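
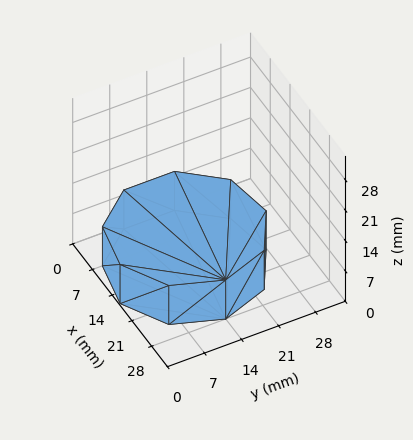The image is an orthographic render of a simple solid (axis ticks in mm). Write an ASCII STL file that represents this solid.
Reading the render: the shape is a regular 9-sided prism (a cylinder approximated with 9 flat sides), circumscribed radius ≈ 14 mm, height ≈ 9 mm (dimensions read to the nearest mm from the axis ticks). For the STL, each face is triangulated and given an outward normal.

solid part
  facet normal 0.0000 0.0000 -1.0000
    outer loop
      vertex 16.43 27.79 0.00
      vertex 24.72 23.00 0.00
      vertex 28.00 14.00 0.00
    endloop
  endfacet
  facet normal 0.0000 0.0000 -1.0000
    outer loop
      vertex 7.00 26.12 0.00
      vertex 16.43 27.79 0.00
      vertex 28.00 14.00 0.00
    endloop
  endfacet
  facet normal 0.0000 0.0000 -1.0000
    outer loop
      vertex 0.84 18.79 0.00
      vertex 7.00 26.12 0.00
      vertex 28.00 14.00 0.00
    endloop
  endfacet
  facet normal 0.0000 0.0000 -1.0000
    outer loop
      vertex 0.84 9.21 0.00
      vertex 0.84 18.79 0.00
      vertex 28.00 14.00 0.00
    endloop
  endfacet
  facet normal 0.0000 0.0000 -1.0000
    outer loop
      vertex 7.00 1.88 0.00
      vertex 0.84 9.21 0.00
      vertex 28.00 14.00 0.00
    endloop
  endfacet
  facet normal 0.0000 0.0000 -1.0000
    outer loop
      vertex 16.43 0.21 0.00
      vertex 7.00 1.88 0.00
      vertex 28.00 14.00 0.00
    endloop
  endfacet
  facet normal 0.0000 0.0000 -1.0000
    outer loop
      vertex 24.72 5.00 0.00
      vertex 16.43 0.21 0.00
      vertex 28.00 14.00 0.00
    endloop
  endfacet
  facet normal 0.0000 0.0000 1.0000
    outer loop
      vertex 28.00 14.00 9.00
      vertex 24.72 23.00 9.00
      vertex 16.43 27.79 9.00
    endloop
  endfacet
  facet normal 0.0000 0.0000 1.0000
    outer loop
      vertex 28.00 14.00 9.00
      vertex 16.43 27.79 9.00
      vertex 7.00 26.12 9.00
    endloop
  endfacet
  facet normal 0.0000 0.0000 1.0000
    outer loop
      vertex 28.00 14.00 9.00
      vertex 7.00 26.12 9.00
      vertex 0.84 18.79 9.00
    endloop
  endfacet
  facet normal 0.0000 0.0000 1.0000
    outer loop
      vertex 28.00 14.00 9.00
      vertex 0.84 18.79 9.00
      vertex 0.84 9.21 9.00
    endloop
  endfacet
  facet normal 0.0000 0.0000 1.0000
    outer loop
      vertex 28.00 14.00 9.00
      vertex 0.84 9.21 9.00
      vertex 7.00 1.88 9.00
    endloop
  endfacet
  facet normal 0.0000 0.0000 1.0000
    outer loop
      vertex 28.00 14.00 9.00
      vertex 7.00 1.88 9.00
      vertex 16.43 0.21 9.00
    endloop
  endfacet
  facet normal 0.0000 0.0000 1.0000
    outer loop
      vertex 28.00 14.00 9.00
      vertex 16.43 0.21 9.00
      vertex 24.72 5.00 9.00
    endloop
  endfacet
  facet normal 0.9395 0.3424 0.0000
    outer loop
      vertex 28.00 14.00 0.00
      vertex 24.72 23.00 0.00
      vertex 24.72 23.00 9.00
    endloop
  endfacet
  facet normal 0.9395 0.3424 0.0000
    outer loop
      vertex 28.00 14.00 0.00
      vertex 24.72 23.00 9.00
      vertex 28.00 14.00 9.00
    endloop
  endfacet
  facet normal 0.5003 0.8659 0.0000
    outer loop
      vertex 24.72 23.00 0.00
      vertex 16.43 27.79 0.00
      vertex 16.43 27.79 9.00
    endloop
  endfacet
  facet normal 0.5003 0.8659 0.0000
    outer loop
      vertex 24.72 23.00 0.00
      vertex 16.43 27.79 9.00
      vertex 24.72 23.00 9.00
    endloop
  endfacet
  facet normal -0.1744 0.9847 0.0000
    outer loop
      vertex 16.43 27.79 0.00
      vertex 7.00 26.12 0.00
      vertex 7.00 26.12 9.00
    endloop
  endfacet
  facet normal -0.1744 0.9847 0.0000
    outer loop
      vertex 16.43 27.79 0.00
      vertex 7.00 26.12 9.00
      vertex 16.43 27.79 9.00
    endloop
  endfacet
  facet normal -0.7656 0.6434 0.0000
    outer loop
      vertex 7.00 26.12 0.00
      vertex 0.84 18.79 0.00
      vertex 0.84 18.79 9.00
    endloop
  endfacet
  facet normal -0.7656 0.6434 0.0000
    outer loop
      vertex 7.00 26.12 0.00
      vertex 0.84 18.79 9.00
      vertex 7.00 26.12 9.00
    endloop
  endfacet
  facet normal -1.0000 0.0000 0.0000
    outer loop
      vertex 0.84 18.79 0.00
      vertex 0.84 9.21 0.00
      vertex 0.84 9.21 9.00
    endloop
  endfacet
  facet normal -1.0000 0.0000 0.0000
    outer loop
      vertex 0.84 18.79 0.00
      vertex 0.84 9.21 9.00
      vertex 0.84 18.79 9.00
    endloop
  endfacet
  facet normal -0.7656 -0.6434 0.0000
    outer loop
      vertex 0.84 9.21 0.00
      vertex 7.00 1.88 0.00
      vertex 7.00 1.88 9.00
    endloop
  endfacet
  facet normal -0.7656 -0.6434 0.0000
    outer loop
      vertex 0.84 9.21 0.00
      vertex 7.00 1.88 9.00
      vertex 0.84 9.21 9.00
    endloop
  endfacet
  facet normal -0.1744 -0.9847 0.0000
    outer loop
      vertex 7.00 1.88 0.00
      vertex 16.43 0.21 0.00
      vertex 16.43 0.21 9.00
    endloop
  endfacet
  facet normal -0.1744 -0.9847 0.0000
    outer loop
      vertex 7.00 1.88 0.00
      vertex 16.43 0.21 9.00
      vertex 7.00 1.88 9.00
    endloop
  endfacet
  facet normal 0.5003 -0.8659 0.0000
    outer loop
      vertex 16.43 0.21 0.00
      vertex 24.72 5.00 0.00
      vertex 24.72 5.00 9.00
    endloop
  endfacet
  facet normal 0.5003 -0.8659 0.0000
    outer loop
      vertex 16.43 0.21 0.00
      vertex 24.72 5.00 9.00
      vertex 16.43 0.21 9.00
    endloop
  endfacet
  facet normal 0.9395 -0.3424 0.0000
    outer loop
      vertex 24.72 5.00 0.00
      vertex 28.00 14.00 0.00
      vertex 28.00 14.00 9.00
    endloop
  endfacet
  facet normal 0.9395 -0.3424 0.0000
    outer loop
      vertex 24.72 5.00 0.00
      vertex 28.00 14.00 9.00
      vertex 24.72 5.00 9.00
    endloop
  endfacet
endsolid part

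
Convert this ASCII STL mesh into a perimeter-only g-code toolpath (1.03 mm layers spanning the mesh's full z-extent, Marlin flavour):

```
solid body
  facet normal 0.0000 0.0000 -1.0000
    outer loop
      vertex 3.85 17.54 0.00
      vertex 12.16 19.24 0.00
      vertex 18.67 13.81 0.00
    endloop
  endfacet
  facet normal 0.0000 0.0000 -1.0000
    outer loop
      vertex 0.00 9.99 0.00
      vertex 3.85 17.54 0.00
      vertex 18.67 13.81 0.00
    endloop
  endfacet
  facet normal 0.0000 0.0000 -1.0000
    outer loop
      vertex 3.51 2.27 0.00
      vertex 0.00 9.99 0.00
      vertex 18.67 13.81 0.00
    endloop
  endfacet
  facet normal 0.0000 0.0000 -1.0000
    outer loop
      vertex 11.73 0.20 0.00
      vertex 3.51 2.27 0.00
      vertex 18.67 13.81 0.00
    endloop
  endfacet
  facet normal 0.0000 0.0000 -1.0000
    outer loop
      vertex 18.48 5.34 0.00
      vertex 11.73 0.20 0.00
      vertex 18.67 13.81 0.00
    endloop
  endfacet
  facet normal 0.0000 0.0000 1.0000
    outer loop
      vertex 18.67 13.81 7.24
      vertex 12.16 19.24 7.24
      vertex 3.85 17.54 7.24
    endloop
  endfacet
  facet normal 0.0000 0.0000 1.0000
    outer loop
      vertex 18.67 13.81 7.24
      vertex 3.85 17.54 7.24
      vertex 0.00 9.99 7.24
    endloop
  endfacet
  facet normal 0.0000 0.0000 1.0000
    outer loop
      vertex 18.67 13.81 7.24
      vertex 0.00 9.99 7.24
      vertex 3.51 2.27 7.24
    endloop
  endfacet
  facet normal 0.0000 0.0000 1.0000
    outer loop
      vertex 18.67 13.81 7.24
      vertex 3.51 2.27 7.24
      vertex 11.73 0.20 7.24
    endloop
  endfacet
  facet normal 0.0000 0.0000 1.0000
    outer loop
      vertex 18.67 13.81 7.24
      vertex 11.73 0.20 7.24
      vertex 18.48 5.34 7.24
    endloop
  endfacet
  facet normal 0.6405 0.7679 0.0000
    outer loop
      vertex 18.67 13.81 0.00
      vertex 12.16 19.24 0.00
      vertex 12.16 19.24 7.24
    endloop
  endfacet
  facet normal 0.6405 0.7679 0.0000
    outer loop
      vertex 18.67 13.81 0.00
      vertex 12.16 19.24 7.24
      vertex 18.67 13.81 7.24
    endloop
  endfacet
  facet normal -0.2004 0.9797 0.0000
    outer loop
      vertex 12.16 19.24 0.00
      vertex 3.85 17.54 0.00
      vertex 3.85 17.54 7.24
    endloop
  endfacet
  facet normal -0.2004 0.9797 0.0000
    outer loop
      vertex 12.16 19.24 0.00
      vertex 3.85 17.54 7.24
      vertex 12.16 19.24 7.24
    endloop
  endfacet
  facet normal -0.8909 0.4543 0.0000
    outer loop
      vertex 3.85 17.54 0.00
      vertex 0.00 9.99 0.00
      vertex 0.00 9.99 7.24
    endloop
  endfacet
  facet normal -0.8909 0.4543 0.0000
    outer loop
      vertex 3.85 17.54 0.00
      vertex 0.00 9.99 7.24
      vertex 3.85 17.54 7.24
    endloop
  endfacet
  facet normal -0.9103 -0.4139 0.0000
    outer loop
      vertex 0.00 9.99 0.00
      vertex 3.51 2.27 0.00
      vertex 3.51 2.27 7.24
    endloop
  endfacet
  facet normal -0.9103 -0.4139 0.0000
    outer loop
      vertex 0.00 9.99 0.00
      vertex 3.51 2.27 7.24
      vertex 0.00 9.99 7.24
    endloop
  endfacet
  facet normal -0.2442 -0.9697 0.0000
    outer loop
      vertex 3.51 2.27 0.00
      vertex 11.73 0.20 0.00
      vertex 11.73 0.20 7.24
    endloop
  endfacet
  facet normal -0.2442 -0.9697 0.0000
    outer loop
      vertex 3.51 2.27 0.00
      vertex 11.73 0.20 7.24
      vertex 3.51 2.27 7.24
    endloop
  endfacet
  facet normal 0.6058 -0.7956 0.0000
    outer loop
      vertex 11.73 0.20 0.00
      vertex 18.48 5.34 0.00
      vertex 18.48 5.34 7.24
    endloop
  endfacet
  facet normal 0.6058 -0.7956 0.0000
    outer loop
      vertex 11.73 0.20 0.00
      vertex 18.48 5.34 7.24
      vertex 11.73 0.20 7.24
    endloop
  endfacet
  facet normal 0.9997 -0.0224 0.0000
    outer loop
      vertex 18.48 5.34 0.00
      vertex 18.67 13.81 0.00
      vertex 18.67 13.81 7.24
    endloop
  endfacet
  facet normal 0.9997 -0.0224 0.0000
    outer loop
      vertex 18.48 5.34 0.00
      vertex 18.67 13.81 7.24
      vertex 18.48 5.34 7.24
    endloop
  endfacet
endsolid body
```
; perimeter-only toolpath
G21 ; units = mm
G90 ; absolute positioning
G28 ; home
; layer 1
G0 Z1.03
G0 X18.67 Y13.81
G1 X12.16 Y19.24
G1 X3.85 Y17.54
G1 X0.00 Y9.99
G1 X3.51 Y2.27
G1 X11.73 Y0.20
G1 X18.48 Y5.34
G1 X18.67 Y13.81
; layer 2
G0 Z2.07
G0 X18.67 Y13.81
G1 X12.16 Y19.24
G1 X3.85 Y17.54
G1 X0.00 Y9.99
G1 X3.51 Y2.27
G1 X11.73 Y0.20
G1 X18.48 Y5.34
G1 X18.67 Y13.81
; layer 3
G0 Z3.10
G0 X18.67 Y13.81
G1 X12.16 Y19.24
G1 X3.85 Y17.54
G1 X0.00 Y9.99
G1 X3.51 Y2.27
G1 X11.73 Y0.20
G1 X18.48 Y5.34
G1 X18.67 Y13.81
; layer 4
G0 Z4.14
G0 X18.67 Y13.81
G1 X12.16 Y19.24
G1 X3.85 Y17.54
G1 X0.00 Y9.99
G1 X3.51 Y2.27
G1 X11.73 Y0.20
G1 X18.48 Y5.34
G1 X18.67 Y13.81
; layer 5
G0 Z5.17
G0 X18.67 Y13.81
G1 X12.16 Y19.24
G1 X3.85 Y17.54
G1 X0.00 Y9.99
G1 X3.51 Y2.27
G1 X11.73 Y0.20
G1 X18.48 Y5.34
G1 X18.67 Y13.81
; layer 6
G0 Z6.21
G0 X18.67 Y13.81
G1 X12.16 Y19.24
G1 X3.85 Y17.54
G1 X0.00 Y9.99
G1 X3.51 Y2.27
G1 X11.73 Y0.20
G1 X18.48 Y5.34
G1 X18.67 Y13.81
; layer 7
G0 Z7.24
G0 X18.67 Y13.81
G1 X12.16 Y19.24
G1 X3.85 Y17.54
G1 X0.00 Y9.99
G1 X3.51 Y2.27
G1 X11.73 Y0.20
G1 X18.48 Y5.34
G1 X18.67 Y13.81
M2 ; end

The solid is a regular 7-sided prism (a cylinder approximated with 7 flat sides), circumscribed radius ≈ 9.77 mm, height ≈ 7.24 mm. Slicing at Δz = 1.03 mm — 7 equal slices spanning the solid's height, so layer i sits at z = i·h/7 — gives 7 non-empty perimeters. Each is a 7-segment closed polygon; G0 lifts to the layer z and rapids to the start vertex, then G1 traces the edges.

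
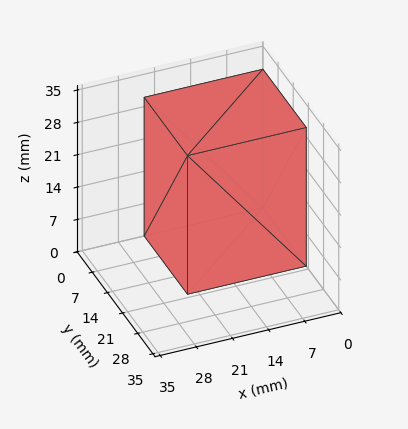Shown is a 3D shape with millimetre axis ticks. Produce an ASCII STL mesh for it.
Reading the render: the shape is a rectangular box, roughly 23 × 20 mm footprint and 30 mm tall (dimensions read to the nearest mm from the axis ticks). For the STL, each face is triangulated and given an outward normal.

solid part
  facet normal 0.0000 0.0000 -1.0000
    outer loop
      vertex 23.000 20.000 0.000
      vertex 23.000 0.000 0.000
      vertex 0.000 0.000 0.000
    endloop
  endfacet
  facet normal 0.0000 0.0000 -1.0000
    outer loop
      vertex 0.000 20.000 0.000
      vertex 23.000 20.000 0.000
      vertex 0.000 0.000 0.000
    endloop
  endfacet
  facet normal 0.0000 0.0000 1.0000
    outer loop
      vertex 0.000 0.000 30.000
      vertex 23.000 0.000 30.000
      vertex 23.000 20.000 30.000
    endloop
  endfacet
  facet normal 0.0000 0.0000 1.0000
    outer loop
      vertex 0.000 0.000 30.000
      vertex 23.000 20.000 30.000
      vertex 0.000 20.000 30.000
    endloop
  endfacet
  facet normal 0.0000 -1.0000 0.0000
    outer loop
      vertex 0.000 0.000 0.000
      vertex 23.000 0.000 0.000
      vertex 23.000 0.000 30.000
    endloop
  endfacet
  facet normal 0.0000 -1.0000 0.0000
    outer loop
      vertex 0.000 0.000 0.000
      vertex 23.000 0.000 30.000
      vertex 0.000 0.000 30.000
    endloop
  endfacet
  facet normal 0.0000 1.0000 0.0000
    outer loop
      vertex 23.000 20.000 30.000
      vertex 23.000 20.000 0.000
      vertex 0.000 20.000 0.000
    endloop
  endfacet
  facet normal 0.0000 1.0000 0.0000
    outer loop
      vertex 0.000 20.000 30.000
      vertex 23.000 20.000 30.000
      vertex 0.000 20.000 0.000
    endloop
  endfacet
  facet normal -1.0000 0.0000 0.0000
    outer loop
      vertex 0.000 20.000 30.000
      vertex 0.000 20.000 0.000
      vertex 0.000 0.000 0.000
    endloop
  endfacet
  facet normal -1.0000 0.0000 0.0000
    outer loop
      vertex 0.000 0.000 30.000
      vertex 0.000 20.000 30.000
      vertex 0.000 0.000 0.000
    endloop
  endfacet
  facet normal 1.0000 0.0000 0.0000
    outer loop
      vertex 23.000 0.000 0.000
      vertex 23.000 20.000 0.000
      vertex 23.000 20.000 30.000
    endloop
  endfacet
  facet normal 1.0000 0.0000 0.0000
    outer loop
      vertex 23.000 0.000 0.000
      vertex 23.000 20.000 30.000
      vertex 23.000 0.000 30.000
    endloop
  endfacet
endsolid part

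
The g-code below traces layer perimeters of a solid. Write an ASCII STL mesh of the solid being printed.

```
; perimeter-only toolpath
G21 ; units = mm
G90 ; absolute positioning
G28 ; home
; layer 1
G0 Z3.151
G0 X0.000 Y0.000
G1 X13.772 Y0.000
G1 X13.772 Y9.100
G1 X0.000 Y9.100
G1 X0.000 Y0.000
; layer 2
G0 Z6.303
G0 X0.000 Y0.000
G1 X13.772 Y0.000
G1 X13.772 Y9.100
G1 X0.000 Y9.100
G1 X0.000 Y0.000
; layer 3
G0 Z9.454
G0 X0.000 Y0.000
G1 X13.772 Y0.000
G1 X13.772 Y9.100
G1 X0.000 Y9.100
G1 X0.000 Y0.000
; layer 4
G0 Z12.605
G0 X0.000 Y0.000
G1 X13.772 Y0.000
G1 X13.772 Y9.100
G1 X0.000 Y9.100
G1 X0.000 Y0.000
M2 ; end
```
solid part
  facet normal 0.0000 0.0000 -1.0000
    outer loop
      vertex 13.772 9.100 0.000
      vertex 13.772 0.000 0.000
      vertex 0.000 0.000 0.000
    endloop
  endfacet
  facet normal 0.0000 0.0000 -1.0000
    outer loop
      vertex 0.000 9.100 0.000
      vertex 13.772 9.100 0.000
      vertex 0.000 0.000 0.000
    endloop
  endfacet
  facet normal 0.0000 0.0000 1.0000
    outer loop
      vertex 0.000 0.000 12.605
      vertex 13.772 0.000 12.605
      vertex 13.772 9.100 12.605
    endloop
  endfacet
  facet normal 0.0000 0.0000 1.0000
    outer loop
      vertex 0.000 0.000 12.605
      vertex 13.772 9.100 12.605
      vertex 0.000 9.100 12.605
    endloop
  endfacet
  facet normal 0.0000 -1.0000 0.0000
    outer loop
      vertex 0.000 0.000 0.000
      vertex 13.772 0.000 0.000
      vertex 13.772 0.000 12.605
    endloop
  endfacet
  facet normal 0.0000 -1.0000 0.0000
    outer loop
      vertex 0.000 0.000 0.000
      vertex 13.772 0.000 12.605
      vertex 0.000 0.000 12.605
    endloop
  endfacet
  facet normal 0.0000 1.0000 0.0000
    outer loop
      vertex 13.772 9.100 12.605
      vertex 13.772 9.100 0.000
      vertex 0.000 9.100 0.000
    endloop
  endfacet
  facet normal 0.0000 1.0000 0.0000
    outer loop
      vertex 0.000 9.100 12.605
      vertex 13.772 9.100 12.605
      vertex 0.000 9.100 0.000
    endloop
  endfacet
  facet normal -1.0000 0.0000 0.0000
    outer loop
      vertex 0.000 9.100 12.605
      vertex 0.000 9.100 0.000
      vertex 0.000 0.000 0.000
    endloop
  endfacet
  facet normal -1.0000 0.0000 0.0000
    outer loop
      vertex 0.000 0.000 12.605
      vertex 0.000 9.100 12.605
      vertex 0.000 0.000 0.000
    endloop
  endfacet
  facet normal 1.0000 0.0000 0.0000
    outer loop
      vertex 13.772 0.000 0.000
      vertex 13.772 9.100 0.000
      vertex 13.772 9.100 12.605
    endloop
  endfacet
  facet normal 1.0000 0.0000 0.0000
    outer loop
      vertex 13.772 0.000 0.000
      vertex 13.772 9.100 12.605
      vertex 13.772 0.000 12.605
    endloop
  endfacet
endsolid part

The G0 Z moves step by Δz≈3.151 mm. Every layer's G1 loop is the same polygon, so the solid is a straight extrusion of it from z=0 to z≈12.6. Closing with flat bottom and top caps and triangulating gives 12 facets — a rectangular box, roughly 13.8 × 9.1 mm footprint and 12.6 mm tall.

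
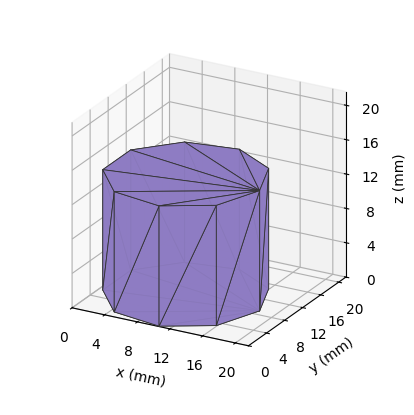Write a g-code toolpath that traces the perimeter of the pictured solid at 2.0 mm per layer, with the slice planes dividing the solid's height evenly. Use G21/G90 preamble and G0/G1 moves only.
Reading the render: the shape is a regular 9-sided prism (a cylinder approximated with 9 flat sides), circumscribed radius ≈ 9 mm, height ≈ 14 mm (dimensions read to the nearest mm from the axis ticks). For the g-code, the solid's height is divided into equal slices at the stated Δz and each level perimeter traced with G1 moves after a G0 lift.

; perimeter-only toolpath
G21 ; units = mm
G90 ; absolute positioning
G28 ; home
; layer 1
G0 Z2.0
G0 X18.0 Y9.0
G1 X15.9 Y14.8
G1 X10.6 Y17.9
G1 X4.5 Y16.8
G1 X0.5 Y12.1
G1 X0.5 Y5.9
G1 X4.5 Y1.2
G1 X10.6 Y0.1
G1 X15.9 Y3.2
G1 X18.0 Y9.0
; layer 2
G0 Z4.0
G0 X18.0 Y9.0
G1 X15.9 Y14.8
G1 X10.6 Y17.9
G1 X4.5 Y16.8
G1 X0.5 Y12.1
G1 X0.5 Y5.9
G1 X4.5 Y1.2
G1 X10.6 Y0.1
G1 X15.9 Y3.2
G1 X18.0 Y9.0
; layer 3
G0 Z6.0
G0 X18.0 Y9.0
G1 X15.9 Y14.8
G1 X10.6 Y17.9
G1 X4.5 Y16.8
G1 X0.5 Y12.1
G1 X0.5 Y5.9
G1 X4.5 Y1.2
G1 X10.6 Y0.1
G1 X15.9 Y3.2
G1 X18.0 Y9.0
; layer 4
G0 Z8.0
G0 X18.0 Y9.0
G1 X15.9 Y14.8
G1 X10.6 Y17.9
G1 X4.5 Y16.8
G1 X0.5 Y12.1
G1 X0.5 Y5.9
G1 X4.5 Y1.2
G1 X10.6 Y0.1
G1 X15.9 Y3.2
G1 X18.0 Y9.0
; layer 5
G0 Z10.0
G0 X18.0 Y9.0
G1 X15.9 Y14.8
G1 X10.6 Y17.9
G1 X4.5 Y16.8
G1 X0.5 Y12.1
G1 X0.5 Y5.9
G1 X4.5 Y1.2
G1 X10.6 Y0.1
G1 X15.9 Y3.2
G1 X18.0 Y9.0
; layer 6
G0 Z12.0
G0 X18.0 Y9.0
G1 X15.9 Y14.8
G1 X10.6 Y17.9
G1 X4.5 Y16.8
G1 X0.5 Y12.1
G1 X0.5 Y5.9
G1 X4.5 Y1.2
G1 X10.6 Y0.1
G1 X15.9 Y3.2
G1 X18.0 Y9.0
; layer 7
G0 Z14.0
G0 X18.0 Y9.0
G1 X15.9 Y14.8
G1 X10.6 Y17.9
G1 X4.5 Y16.8
G1 X0.5 Y12.1
G1 X0.5 Y5.9
G1 X4.5 Y1.2
G1 X10.6 Y0.1
G1 X15.9 Y3.2
G1 X18.0 Y9.0
M2 ; end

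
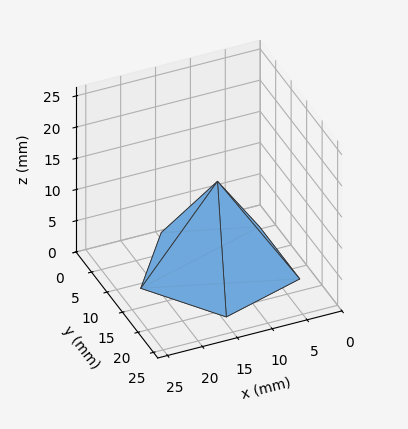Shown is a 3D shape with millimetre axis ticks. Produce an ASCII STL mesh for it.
Reading the render: the shape is a regular 5-sided pyramid, base circumscribed radius ≈ 11 mm, apex at z ≈ 14 mm (dimensions read to the nearest mm from the axis ticks). For the STL, each face is triangulated and given an outward normal.

solid part
  facet normal 0.0000 0.0000 -1.0000
    outer loop
      vertex 2.1 17.5 0.0
      vertex 14.4 21.5 0.0
      vertex 22.0 11.0 0.0
    endloop
  endfacet
  facet normal 0.0000 0.0000 -1.0000
    outer loop
      vertex 2.1 4.5 0.0
      vertex 2.1 17.5 0.0
      vertex 22.0 11.0 0.0
    endloop
  endfacet
  facet normal 0.0000 0.0000 -1.0000
    outer loop
      vertex 14.4 0.5 0.0
      vertex 2.1 4.5 0.0
      vertex 22.0 11.0 0.0
    endloop
  endfacet
  facet normal 0.6834 0.4946 0.5369
    outer loop
      vertex 22.0 11.0 0.0
      vertex 14.4 21.5 0.0
      vertex 11.0 11.0 14.0
    endloop
  endfacet
  facet normal -0.2607 0.8017 0.5379
    outer loop
      vertex 14.4 21.5 0.0
      vertex 2.1 17.5 0.0
      vertex 11.0 11.0 14.0
    endloop
  endfacet
  facet normal -0.8439 0.0000 0.5365
    outer loop
      vertex 2.1 17.5 0.0
      vertex 2.1 4.5 0.0
      vertex 11.0 11.0 14.0
    endloop
  endfacet
  facet normal -0.2607 -0.8017 0.5379
    outer loop
      vertex 2.1 4.5 0.0
      vertex 14.4 0.5 0.0
      vertex 11.0 11.0 14.0
    endloop
  endfacet
  facet normal 0.6834 -0.4946 0.5369
    outer loop
      vertex 14.4 0.5 0.0
      vertex 22.0 11.0 0.0
      vertex 11.0 11.0 14.0
    endloop
  endfacet
endsolid part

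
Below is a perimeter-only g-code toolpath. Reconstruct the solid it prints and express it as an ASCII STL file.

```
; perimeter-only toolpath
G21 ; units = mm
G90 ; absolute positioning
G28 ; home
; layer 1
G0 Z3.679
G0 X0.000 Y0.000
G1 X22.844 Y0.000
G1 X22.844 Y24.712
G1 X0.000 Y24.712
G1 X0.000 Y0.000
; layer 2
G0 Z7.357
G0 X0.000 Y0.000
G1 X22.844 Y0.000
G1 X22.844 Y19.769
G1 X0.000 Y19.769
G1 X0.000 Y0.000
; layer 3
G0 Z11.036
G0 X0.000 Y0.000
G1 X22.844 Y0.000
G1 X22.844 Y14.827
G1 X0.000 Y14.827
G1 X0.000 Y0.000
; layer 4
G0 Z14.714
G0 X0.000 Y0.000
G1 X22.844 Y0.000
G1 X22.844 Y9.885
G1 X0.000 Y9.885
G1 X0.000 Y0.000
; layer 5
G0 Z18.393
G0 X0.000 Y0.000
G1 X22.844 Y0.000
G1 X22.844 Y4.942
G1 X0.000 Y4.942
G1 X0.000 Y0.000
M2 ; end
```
solid part
  facet normal 0.0000 0.0000 -1.0000
    outer loop
      vertex 22.844 29.654 0.000
      vertex 22.844 0.000 0.000
      vertex 0.000 0.000 0.000
    endloop
  endfacet
  facet normal 0.0000 0.0000 -1.0000
    outer loop
      vertex 0.000 29.654 0.000
      vertex 22.844 29.654 0.000
      vertex 0.000 0.000 0.000
    endloop
  endfacet
  facet normal 0.0000 -1.0000 0.0000
    outer loop
      vertex 0.000 0.000 0.000
      vertex 22.844 0.000 0.000
      vertex 22.844 0.000 22.071
    endloop
  endfacet
  facet normal 0.0000 -1.0000 0.0000
    outer loop
      vertex 0.000 0.000 0.000
      vertex 22.844 0.000 22.071
      vertex 0.000 0.000 22.071
    endloop
  endfacet
  facet normal 0.0000 0.5971 0.8022
    outer loop
      vertex 0.000 0.000 22.071
      vertex 22.844 0.000 22.071
      vertex 22.844 29.654 0.000
    endloop
  endfacet
  facet normal 0.0000 0.5971 0.8022
    outer loop
      vertex 0.000 0.000 22.071
      vertex 22.844 29.654 0.000
      vertex 0.000 29.654 0.000
    endloop
  endfacet
  facet normal -1.0000 0.0000 0.0000
    outer loop
      vertex 0.000 0.000 22.071
      vertex 0.000 29.654 0.000
      vertex 0.000 0.000 0.000
    endloop
  endfacet
  facet normal 1.0000 0.0000 0.0000
    outer loop
      vertex 22.844 0.000 0.000
      vertex 22.844 29.654 0.000
      vertex 22.844 0.000 22.071
    endloop
  endfacet
endsolid part

The G0 Z moves step by Δz≈3.679 mm. The G1 loops shrink linearly with z, so the solid tapers from its base footprint up to z≈22.1. Closing with a flat bottom cap and the tapered top and triangulating gives 8 facets — a wedge (ramp): 22.8 × 29.7 mm base, rising to 22.1 mm along the y=0 edge and sloping linearly to z=0 at y=29.7.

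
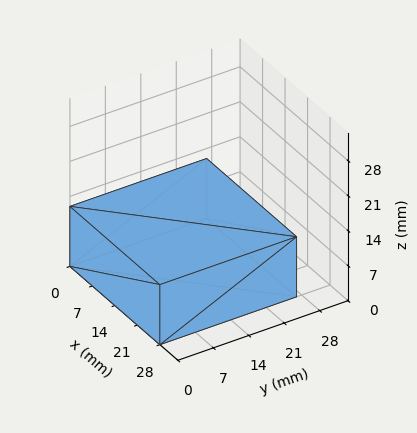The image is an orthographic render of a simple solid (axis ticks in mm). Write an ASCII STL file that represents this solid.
Reading the render: the shape is a rectangular box, roughly 28 × 27 mm footprint and 12 mm tall (dimensions read to the nearest mm from the axis ticks). For the STL, each face is triangulated and given an outward normal.

solid part
  facet normal 0.0000 0.0000 -1.0000
    outer loop
      vertex 28.000 27.000 0.000
      vertex 28.000 0.000 0.000
      vertex 0.000 0.000 0.000
    endloop
  endfacet
  facet normal 0.0000 0.0000 -1.0000
    outer loop
      vertex 0.000 27.000 0.000
      vertex 28.000 27.000 0.000
      vertex 0.000 0.000 0.000
    endloop
  endfacet
  facet normal 0.0000 0.0000 1.0000
    outer loop
      vertex 0.000 0.000 12.000
      vertex 28.000 0.000 12.000
      vertex 28.000 27.000 12.000
    endloop
  endfacet
  facet normal 0.0000 0.0000 1.0000
    outer loop
      vertex 0.000 0.000 12.000
      vertex 28.000 27.000 12.000
      vertex 0.000 27.000 12.000
    endloop
  endfacet
  facet normal 0.0000 -1.0000 0.0000
    outer loop
      vertex 0.000 0.000 0.000
      vertex 28.000 0.000 0.000
      vertex 28.000 0.000 12.000
    endloop
  endfacet
  facet normal 0.0000 -1.0000 0.0000
    outer loop
      vertex 0.000 0.000 0.000
      vertex 28.000 0.000 12.000
      vertex 0.000 0.000 12.000
    endloop
  endfacet
  facet normal 0.0000 1.0000 0.0000
    outer loop
      vertex 28.000 27.000 12.000
      vertex 28.000 27.000 0.000
      vertex 0.000 27.000 0.000
    endloop
  endfacet
  facet normal 0.0000 1.0000 0.0000
    outer loop
      vertex 0.000 27.000 12.000
      vertex 28.000 27.000 12.000
      vertex 0.000 27.000 0.000
    endloop
  endfacet
  facet normal -1.0000 0.0000 0.0000
    outer loop
      vertex 0.000 27.000 12.000
      vertex 0.000 27.000 0.000
      vertex 0.000 0.000 0.000
    endloop
  endfacet
  facet normal -1.0000 0.0000 0.0000
    outer loop
      vertex 0.000 0.000 12.000
      vertex 0.000 27.000 12.000
      vertex 0.000 0.000 0.000
    endloop
  endfacet
  facet normal 1.0000 0.0000 0.0000
    outer loop
      vertex 28.000 0.000 0.000
      vertex 28.000 27.000 0.000
      vertex 28.000 27.000 12.000
    endloop
  endfacet
  facet normal 1.0000 0.0000 0.0000
    outer loop
      vertex 28.000 0.000 0.000
      vertex 28.000 27.000 12.000
      vertex 28.000 0.000 12.000
    endloop
  endfacet
endsolid part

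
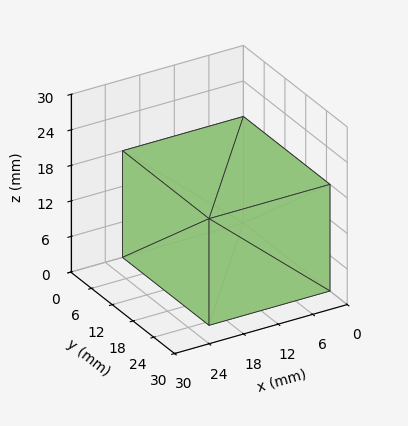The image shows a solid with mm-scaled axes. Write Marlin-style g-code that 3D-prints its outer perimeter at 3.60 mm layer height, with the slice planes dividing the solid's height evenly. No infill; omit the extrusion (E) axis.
Reading the render: the shape is a rectangular box, roughly 21 × 25 mm footprint and 18 mm tall (dimensions read to the nearest mm from the axis ticks). For the g-code, the solid's height is divided into equal slices at the stated Δz and each level perimeter traced with G1 moves after a G0 lift.

; perimeter-only toolpath
G21 ; units = mm
G90 ; absolute positioning
G28 ; home
; layer 1
G0 Z3.60
G0 X0.00 Y0.00
G1 X21.00 Y0.00
G1 X21.00 Y25.00
G1 X0.00 Y25.00
G1 X0.00 Y0.00
; layer 2
G0 Z7.20
G0 X0.00 Y0.00
G1 X21.00 Y0.00
G1 X21.00 Y25.00
G1 X0.00 Y25.00
G1 X0.00 Y0.00
; layer 3
G0 Z10.80
G0 X0.00 Y0.00
G1 X21.00 Y0.00
G1 X21.00 Y25.00
G1 X0.00 Y25.00
G1 X0.00 Y0.00
; layer 4
G0 Z14.40
G0 X0.00 Y0.00
G1 X21.00 Y0.00
G1 X21.00 Y25.00
G1 X0.00 Y25.00
G1 X0.00 Y0.00
; layer 5
G0 Z18.00
G0 X0.00 Y0.00
G1 X21.00 Y0.00
G1 X21.00 Y25.00
G1 X0.00 Y25.00
G1 X0.00 Y0.00
M2 ; end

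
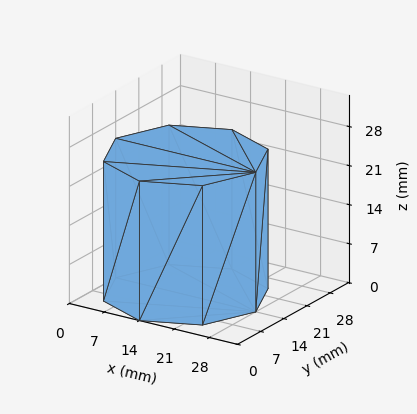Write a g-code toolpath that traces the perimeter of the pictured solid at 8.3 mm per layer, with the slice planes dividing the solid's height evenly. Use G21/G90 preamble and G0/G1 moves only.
Reading the render: the shape is a regular 8-sided prism (a cylinder approximated with 8 flat sides), circumscribed radius ≈ 14 mm, height ≈ 25 mm (dimensions read to the nearest mm from the axis ticks). For the g-code, the solid's height is divided into equal slices at the stated Δz and each level perimeter traced with G1 moves after a G0 lift.

; perimeter-only toolpath
G21 ; units = mm
G90 ; absolute positioning
G28 ; home
; layer 1
G0 Z8.3
G0 X28.0 Y14.0
G1 X23.9 Y23.9
G1 X14.0 Y28.0
G1 X4.1 Y23.9
G1 X0.0 Y14.0
G1 X4.1 Y4.1
G1 X14.0 Y0.0
G1 X23.9 Y4.1
G1 X28.0 Y14.0
; layer 2
G0 Z16.7
G0 X28.0 Y14.0
G1 X23.9 Y23.9
G1 X14.0 Y28.0
G1 X4.1 Y23.9
G1 X0.0 Y14.0
G1 X4.1 Y4.1
G1 X14.0 Y0.0
G1 X23.9 Y4.1
G1 X28.0 Y14.0
; layer 3
G0 Z25.0
G0 X28.0 Y14.0
G1 X23.9 Y23.9
G1 X14.0 Y28.0
G1 X4.1 Y23.9
G1 X0.0 Y14.0
G1 X4.1 Y4.1
G1 X14.0 Y0.0
G1 X23.9 Y4.1
G1 X28.0 Y14.0
M2 ; end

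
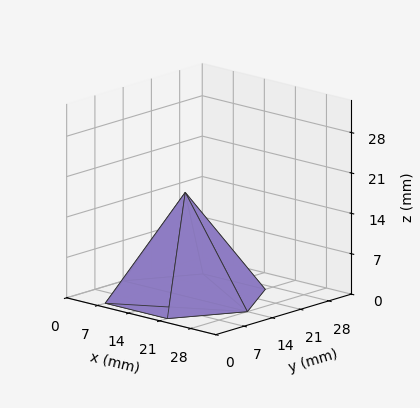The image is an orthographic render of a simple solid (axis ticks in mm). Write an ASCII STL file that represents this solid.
Reading the render: the shape is a regular 6-sided pyramid, base circumscribed radius ≈ 14 mm, apex at z ≈ 18 mm (dimensions read to the nearest mm from the axis ticks). For the STL, each face is triangulated and given an outward normal.

solid part
  facet normal 0.0000 0.0000 -1.0000
    outer loop
      vertex 7.000 26.124 0.000
      vertex 21.000 26.124 0.000
      vertex 28.000 14.000 0.000
    endloop
  endfacet
  facet normal 0.0000 0.0000 -1.0000
    outer loop
      vertex 0.000 14.000 0.000
      vertex 7.000 26.124 0.000
      vertex 28.000 14.000 0.000
    endloop
  endfacet
  facet normal 0.0000 0.0000 -1.0000
    outer loop
      vertex 7.000 1.876 0.000
      vertex 0.000 14.000 0.000
      vertex 28.000 14.000 0.000
    endloop
  endfacet
  facet normal 0.0000 0.0000 -1.0000
    outer loop
      vertex 21.000 1.876 0.000
      vertex 7.000 1.876 0.000
      vertex 28.000 14.000 0.000
    endloop
  endfacet
  facet normal 0.7183 0.4147 0.5587
    outer loop
      vertex 28.000 14.000 0.000
      vertex 21.000 26.124 0.000
      vertex 14.000 14.000 18.000
    endloop
  endfacet
  facet normal 0.0000 0.8294 0.5586
    outer loop
      vertex 21.000 26.124 0.000
      vertex 7.000 26.124 0.000
      vertex 14.000 14.000 18.000
    endloop
  endfacet
  facet normal -0.7183 0.4147 0.5587
    outer loop
      vertex 7.000 26.124 0.000
      vertex 0.000 14.000 0.000
      vertex 14.000 14.000 18.000
    endloop
  endfacet
  facet normal -0.7183 -0.4147 0.5587
    outer loop
      vertex 0.000 14.000 0.000
      vertex 7.000 1.876 0.000
      vertex 14.000 14.000 18.000
    endloop
  endfacet
  facet normal 0.0000 -0.8294 0.5586
    outer loop
      vertex 7.000 1.876 0.000
      vertex 21.000 1.876 0.000
      vertex 14.000 14.000 18.000
    endloop
  endfacet
  facet normal 0.7183 -0.4147 0.5587
    outer loop
      vertex 21.000 1.876 0.000
      vertex 28.000 14.000 0.000
      vertex 14.000 14.000 18.000
    endloop
  endfacet
endsolid part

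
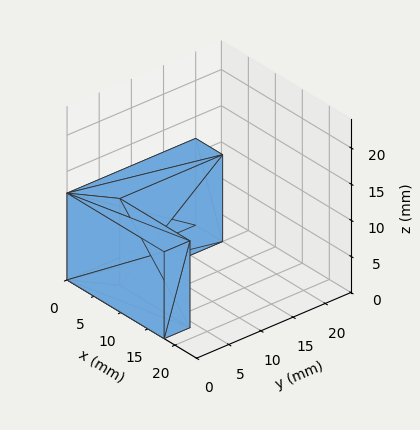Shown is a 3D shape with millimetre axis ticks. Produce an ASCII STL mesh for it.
Reading the render: the shape is an L-shaped prism: outer 18 × 20 mm, arm thicknesses ≈ 4 mm (horizontal) and 5 mm (vertical), extruded 12 mm in z (dimensions read to the nearest mm from the axis ticks). For the STL, each face is triangulated and given an outward normal.

solid part
  facet normal 0.0000 0.0000 -1.0000
    outer loop
      vertex 18.0 4.0 0.0
      vertex 18.0 0.0 0.0
      vertex 0.0 0.0 0.0
    endloop
  endfacet
  facet normal 0.0000 0.0000 -1.0000
    outer loop
      vertex 5.0 4.0 0.0
      vertex 18.0 4.0 0.0
      vertex 0.0 0.0 0.0
    endloop
  endfacet
  facet normal 0.0000 0.0000 -1.0000
    outer loop
      vertex 5.0 20.0 0.0
      vertex 5.0 4.0 0.0
      vertex 0.0 0.0 0.0
    endloop
  endfacet
  facet normal 0.0000 0.0000 -1.0000
    outer loop
      vertex 0.0 20.0 0.0
      vertex 5.0 20.0 0.0
      vertex 0.0 0.0 0.0
    endloop
  endfacet
  facet normal 0.0000 0.0000 1.0000
    outer loop
      vertex 0.0 0.0 12.0
      vertex 18.0 0.0 12.0
      vertex 18.0 4.0 12.0
    endloop
  endfacet
  facet normal 0.0000 0.0000 1.0000
    outer loop
      vertex 0.0 0.0 12.0
      vertex 18.0 4.0 12.0
      vertex 5.0 4.0 12.0
    endloop
  endfacet
  facet normal 0.0000 0.0000 1.0000
    outer loop
      vertex 0.0 0.0 12.0
      vertex 5.0 4.0 12.0
      vertex 5.0 20.0 12.0
    endloop
  endfacet
  facet normal 0.0000 0.0000 1.0000
    outer loop
      vertex 0.0 0.0 12.0
      vertex 5.0 20.0 12.0
      vertex 0.0 20.0 12.0
    endloop
  endfacet
  facet normal 0.0000 -1.0000 0.0000
    outer loop
      vertex 0.0 0.0 0.0
      vertex 18.0 0.0 0.0
      vertex 18.0 0.0 12.0
    endloop
  endfacet
  facet normal 0.0000 -1.0000 0.0000
    outer loop
      vertex 0.0 0.0 0.0
      vertex 18.0 0.0 12.0
      vertex 0.0 0.0 12.0
    endloop
  endfacet
  facet normal 1.0000 0.0000 0.0000
    outer loop
      vertex 18.0 0.0 0.0
      vertex 18.0 4.0 0.0
      vertex 18.0 4.0 12.0
    endloop
  endfacet
  facet normal 1.0000 0.0000 0.0000
    outer loop
      vertex 18.0 0.0 0.0
      vertex 18.0 4.0 12.0
      vertex 18.0 0.0 12.0
    endloop
  endfacet
  facet normal 0.0000 1.0000 0.0000
    outer loop
      vertex 18.0 4.0 0.0
      vertex 5.0 4.0 0.0
      vertex 5.0 4.0 12.0
    endloop
  endfacet
  facet normal 0.0000 1.0000 0.0000
    outer loop
      vertex 18.0 4.0 0.0
      vertex 5.0 4.0 12.0
      vertex 18.0 4.0 12.0
    endloop
  endfacet
  facet normal 1.0000 0.0000 0.0000
    outer loop
      vertex 5.0 4.0 0.0
      vertex 5.0 20.0 0.0
      vertex 5.0 20.0 12.0
    endloop
  endfacet
  facet normal 1.0000 0.0000 0.0000
    outer loop
      vertex 5.0 4.0 0.0
      vertex 5.0 20.0 12.0
      vertex 5.0 4.0 12.0
    endloop
  endfacet
  facet normal 0.0000 1.0000 0.0000
    outer loop
      vertex 5.0 20.0 0.0
      vertex 0.0 20.0 0.0
      vertex 0.0 20.0 12.0
    endloop
  endfacet
  facet normal 0.0000 1.0000 0.0000
    outer loop
      vertex 5.0 20.0 0.0
      vertex 0.0 20.0 12.0
      vertex 5.0 20.0 12.0
    endloop
  endfacet
  facet normal -1.0000 0.0000 0.0000
    outer loop
      vertex 0.0 20.0 0.0
      vertex 0.0 0.0 0.0
      vertex 0.0 0.0 12.0
    endloop
  endfacet
  facet normal -1.0000 0.0000 0.0000
    outer loop
      vertex 0.0 20.0 0.0
      vertex 0.0 0.0 12.0
      vertex 0.0 20.0 12.0
    endloop
  endfacet
endsolid part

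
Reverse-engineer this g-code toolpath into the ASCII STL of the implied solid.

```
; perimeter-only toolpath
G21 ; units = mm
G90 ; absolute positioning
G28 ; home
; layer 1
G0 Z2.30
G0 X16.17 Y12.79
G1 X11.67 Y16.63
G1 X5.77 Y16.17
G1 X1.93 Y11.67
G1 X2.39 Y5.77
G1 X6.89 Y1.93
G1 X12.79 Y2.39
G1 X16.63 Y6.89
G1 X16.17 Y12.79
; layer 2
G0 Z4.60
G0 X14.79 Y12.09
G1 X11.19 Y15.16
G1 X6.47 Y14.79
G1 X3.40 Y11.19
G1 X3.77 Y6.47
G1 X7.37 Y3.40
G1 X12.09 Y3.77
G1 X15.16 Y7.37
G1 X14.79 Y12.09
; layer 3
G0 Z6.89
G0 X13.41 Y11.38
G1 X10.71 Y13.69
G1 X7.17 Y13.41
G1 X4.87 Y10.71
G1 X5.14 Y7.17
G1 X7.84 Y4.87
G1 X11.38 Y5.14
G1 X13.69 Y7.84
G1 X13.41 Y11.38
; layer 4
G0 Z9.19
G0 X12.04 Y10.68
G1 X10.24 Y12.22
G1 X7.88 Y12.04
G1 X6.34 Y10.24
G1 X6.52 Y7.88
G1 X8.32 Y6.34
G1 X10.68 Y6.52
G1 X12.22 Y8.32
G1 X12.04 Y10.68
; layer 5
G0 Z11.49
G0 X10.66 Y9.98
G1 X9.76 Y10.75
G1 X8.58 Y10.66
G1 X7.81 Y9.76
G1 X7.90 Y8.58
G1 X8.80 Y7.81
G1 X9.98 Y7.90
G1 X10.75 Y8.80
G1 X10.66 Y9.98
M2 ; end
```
solid part
  facet normal 0.0000 0.0000 -1.0000
    outer loop
      vertex 5.07 17.55 0.00
      vertex 12.15 18.10 0.00
      vertex 17.55 13.49 0.00
    endloop
  endfacet
  facet normal 0.0000 0.0000 -1.0000
    outer loop
      vertex 0.46 12.15 0.00
      vertex 5.07 17.55 0.00
      vertex 17.55 13.49 0.00
    endloop
  endfacet
  facet normal 0.0000 0.0000 -1.0000
    outer loop
      vertex 1.01 5.07 0.00
      vertex 0.46 12.15 0.00
      vertex 17.55 13.49 0.00
    endloop
  endfacet
  facet normal 0.0000 0.0000 -1.0000
    outer loop
      vertex 6.41 0.46 0.00
      vertex 1.01 5.07 0.00
      vertex 17.55 13.49 0.00
    endloop
  endfacet
  facet normal 0.0000 0.0000 -1.0000
    outer loop
      vertex 13.49 1.01 0.00
      vertex 6.41 0.46 0.00
      vertex 17.55 13.49 0.00
    endloop
  endfacet
  facet normal 0.0000 0.0000 -1.0000
    outer loop
      vertex 18.10 6.41 0.00
      vertex 13.49 1.01 0.00
      vertex 17.55 13.49 0.00
    endloop
  endfacet
  facet normal 0.5514 0.6459 0.5279
    outer loop
      vertex 17.55 13.49 0.00
      vertex 12.15 18.10 0.00
      vertex 9.28 9.28 13.79
    endloop
  endfacet
  facet normal -0.0658 0.8468 0.5279
    outer loop
      vertex 12.15 18.10 0.00
      vertex 5.07 17.55 0.00
      vertex 9.28 9.28 13.79
    endloop
  endfacet
  facet normal -0.6459 0.5514 0.5279
    outer loop
      vertex 5.07 17.55 0.00
      vertex 0.46 12.15 0.00
      vertex 9.28 9.28 13.79
    endloop
  endfacet
  facet normal -0.8468 -0.0658 0.5279
    outer loop
      vertex 0.46 12.15 0.00
      vertex 1.01 5.07 0.00
      vertex 9.28 9.28 13.79
    endloop
  endfacet
  facet normal -0.5514 -0.6459 0.5279
    outer loop
      vertex 1.01 5.07 0.00
      vertex 6.41 0.46 0.00
      vertex 9.28 9.28 13.79
    endloop
  endfacet
  facet normal 0.0658 -0.8468 0.5279
    outer loop
      vertex 6.41 0.46 0.00
      vertex 13.49 1.01 0.00
      vertex 9.28 9.28 13.79
    endloop
  endfacet
  facet normal 0.6459 -0.5514 0.5279
    outer loop
      vertex 13.49 1.01 0.00
      vertex 18.10 6.41 0.00
      vertex 9.28 9.28 13.79
    endloop
  endfacet
  facet normal 0.8468 0.0658 0.5279
    outer loop
      vertex 18.10 6.41 0.00
      vertex 17.55 13.49 0.00
      vertex 9.28 9.28 13.79
    endloop
  endfacet
endsolid part

The G0 Z moves step by Δz≈2.30 mm. The G1 loops shrink linearly with z, so the solid tapers from its base footprint up to z≈13.8. Closing with a flat bottom cap and the tapered top and triangulating gives 14 facets — a regular 8-sided pyramid, base circumscribed radius ≈ 9.28 mm, apex at z ≈ 13.8 mm.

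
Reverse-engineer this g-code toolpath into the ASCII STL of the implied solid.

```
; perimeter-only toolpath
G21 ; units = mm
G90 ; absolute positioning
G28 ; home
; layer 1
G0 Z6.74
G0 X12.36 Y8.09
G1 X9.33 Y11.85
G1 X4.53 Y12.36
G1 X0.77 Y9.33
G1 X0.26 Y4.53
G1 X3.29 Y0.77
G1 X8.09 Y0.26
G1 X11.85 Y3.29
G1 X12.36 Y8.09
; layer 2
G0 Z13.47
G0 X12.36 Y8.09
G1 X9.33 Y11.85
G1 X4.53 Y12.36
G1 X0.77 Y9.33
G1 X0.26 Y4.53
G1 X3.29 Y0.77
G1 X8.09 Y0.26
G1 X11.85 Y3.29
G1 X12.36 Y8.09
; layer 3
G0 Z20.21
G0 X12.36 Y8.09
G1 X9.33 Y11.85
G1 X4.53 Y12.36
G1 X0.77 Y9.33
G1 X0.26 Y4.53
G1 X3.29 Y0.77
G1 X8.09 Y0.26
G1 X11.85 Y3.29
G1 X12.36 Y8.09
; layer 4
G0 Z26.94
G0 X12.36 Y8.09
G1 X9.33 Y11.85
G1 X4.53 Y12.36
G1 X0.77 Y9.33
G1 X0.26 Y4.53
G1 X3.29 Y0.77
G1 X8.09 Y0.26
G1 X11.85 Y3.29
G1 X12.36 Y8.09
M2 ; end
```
solid part
  facet normal 0.0000 0.0000 -1.0000
    outer loop
      vertex 4.53 12.36 0.00
      vertex 9.33 11.85 0.00
      vertex 12.36 8.09 0.00
    endloop
  endfacet
  facet normal 0.0000 0.0000 -1.0000
    outer loop
      vertex 0.77 9.33 0.00
      vertex 4.53 12.36 0.00
      vertex 12.36 8.09 0.00
    endloop
  endfacet
  facet normal 0.0000 0.0000 -1.0000
    outer loop
      vertex 0.26 4.53 0.00
      vertex 0.77 9.33 0.00
      vertex 12.36 8.09 0.00
    endloop
  endfacet
  facet normal 0.0000 0.0000 -1.0000
    outer loop
      vertex 3.29 0.77 0.00
      vertex 0.26 4.53 0.00
      vertex 12.36 8.09 0.00
    endloop
  endfacet
  facet normal 0.0000 0.0000 -1.0000
    outer loop
      vertex 8.09 0.26 0.00
      vertex 3.29 0.77 0.00
      vertex 12.36 8.09 0.00
    endloop
  endfacet
  facet normal 0.0000 0.0000 -1.0000
    outer loop
      vertex 11.85 3.29 0.00
      vertex 8.09 0.26 0.00
      vertex 12.36 8.09 0.00
    endloop
  endfacet
  facet normal 0.0000 0.0000 1.0000
    outer loop
      vertex 12.36 8.09 26.94
      vertex 9.33 11.85 26.94
      vertex 4.53 12.36 26.94
    endloop
  endfacet
  facet normal 0.0000 0.0000 1.0000
    outer loop
      vertex 12.36 8.09 26.94
      vertex 4.53 12.36 26.94
      vertex 0.77 9.33 26.94
    endloop
  endfacet
  facet normal 0.0000 0.0000 1.0000
    outer loop
      vertex 12.36 8.09 26.94
      vertex 0.77 9.33 26.94
      vertex 0.26 4.53 26.94
    endloop
  endfacet
  facet normal 0.0000 0.0000 1.0000
    outer loop
      vertex 12.36 8.09 26.94
      vertex 0.26 4.53 26.94
      vertex 3.29 0.77 26.94
    endloop
  endfacet
  facet normal 0.0000 0.0000 1.0000
    outer loop
      vertex 12.36 8.09 26.94
      vertex 3.29 0.77 26.94
      vertex 8.09 0.26 26.94
    endloop
  endfacet
  facet normal 0.0000 0.0000 1.0000
    outer loop
      vertex 12.36 8.09 26.94
      vertex 8.09 0.26 26.94
      vertex 11.85 3.29 26.94
    endloop
  endfacet
  facet normal 0.7786 0.6275 0.0000
    outer loop
      vertex 12.36 8.09 0.00
      vertex 9.33 11.85 0.00
      vertex 9.33 11.85 26.94
    endloop
  endfacet
  facet normal 0.7786 0.6275 0.0000
    outer loop
      vertex 12.36 8.09 0.00
      vertex 9.33 11.85 26.94
      vertex 12.36 8.09 26.94
    endloop
  endfacet
  facet normal 0.1057 0.9944 0.0000
    outer loop
      vertex 9.33 11.85 0.00
      vertex 4.53 12.36 0.00
      vertex 4.53 12.36 26.94
    endloop
  endfacet
  facet normal 0.1057 0.9944 0.0000
    outer loop
      vertex 9.33 11.85 0.00
      vertex 4.53 12.36 26.94
      vertex 9.33 11.85 26.94
    endloop
  endfacet
  facet normal -0.6275 0.7786 0.0000
    outer loop
      vertex 4.53 12.36 0.00
      vertex 0.77 9.33 0.00
      vertex 0.77 9.33 26.94
    endloop
  endfacet
  facet normal -0.6275 0.7786 0.0000
    outer loop
      vertex 4.53 12.36 0.00
      vertex 0.77 9.33 26.94
      vertex 4.53 12.36 26.94
    endloop
  endfacet
  facet normal -0.9944 0.1057 0.0000
    outer loop
      vertex 0.77 9.33 0.00
      vertex 0.26 4.53 0.00
      vertex 0.26 4.53 26.94
    endloop
  endfacet
  facet normal -0.9944 0.1057 0.0000
    outer loop
      vertex 0.77 9.33 0.00
      vertex 0.26 4.53 26.94
      vertex 0.77 9.33 26.94
    endloop
  endfacet
  facet normal -0.7786 -0.6275 0.0000
    outer loop
      vertex 0.26 4.53 0.00
      vertex 3.29 0.77 0.00
      vertex 3.29 0.77 26.94
    endloop
  endfacet
  facet normal -0.7786 -0.6275 0.0000
    outer loop
      vertex 0.26 4.53 0.00
      vertex 3.29 0.77 26.94
      vertex 0.26 4.53 26.94
    endloop
  endfacet
  facet normal -0.1057 -0.9944 0.0000
    outer loop
      vertex 3.29 0.77 0.00
      vertex 8.09 0.26 0.00
      vertex 8.09 0.26 26.94
    endloop
  endfacet
  facet normal -0.1057 -0.9944 0.0000
    outer loop
      vertex 3.29 0.77 0.00
      vertex 8.09 0.26 26.94
      vertex 3.29 0.77 26.94
    endloop
  endfacet
  facet normal 0.6275 -0.7786 0.0000
    outer loop
      vertex 8.09 0.26 0.00
      vertex 11.85 3.29 0.00
      vertex 11.85 3.29 26.94
    endloop
  endfacet
  facet normal 0.6275 -0.7786 0.0000
    outer loop
      vertex 8.09 0.26 0.00
      vertex 11.85 3.29 26.94
      vertex 8.09 0.26 26.94
    endloop
  endfacet
  facet normal 0.9944 -0.1057 0.0000
    outer loop
      vertex 11.85 3.29 0.00
      vertex 12.36 8.09 0.00
      vertex 12.36 8.09 26.94
    endloop
  endfacet
  facet normal 0.9944 -0.1057 0.0000
    outer loop
      vertex 11.85 3.29 0.00
      vertex 12.36 8.09 26.94
      vertex 11.85 3.29 26.94
    endloop
  endfacet
endsolid part

The G0 Z moves step by Δz≈6.74 mm. Every layer's G1 loop is the same polygon, so the solid is a straight extrusion of it from z=0 to z≈26.9. Closing with flat bottom and top caps and triangulating gives 28 facets — a regular 8-sided prism (a cylinder approximated with 8 flat sides), circumscribed radius ≈ 6.31 mm, height ≈ 26.9 mm.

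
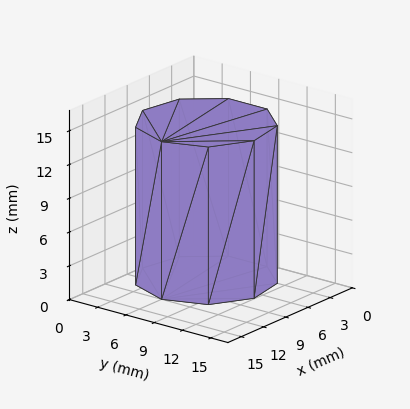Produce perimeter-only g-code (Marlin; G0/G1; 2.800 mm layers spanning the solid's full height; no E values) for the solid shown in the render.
Reading the render: the shape is a regular 9-sided prism (a cylinder approximated with 9 flat sides), circumscribed radius ≈ 6 mm, height ≈ 14 mm (dimensions read to the nearest mm from the axis ticks). For the g-code, the solid's height is divided into equal slices at the stated Δz and each level perimeter traced with G1 moves after a G0 lift.

; perimeter-only toolpath
G21 ; units = mm
G90 ; absolute positioning
G28 ; home
; layer 1
G0 Z2.800
G0 X12.000 Y6.000
G1 X10.596 Y9.857
G1 X7.042 Y11.909
G1 X3.000 Y11.196
G1 X0.362 Y8.052
G1 X0.362 Y3.948
G1 X3.000 Y0.804
G1 X7.042 Y0.091
G1 X10.596 Y2.143
G1 X12.000 Y6.000
; layer 2
G0 Z5.600
G0 X12.000 Y6.000
G1 X10.596 Y9.857
G1 X7.042 Y11.909
G1 X3.000 Y11.196
G1 X0.362 Y8.052
G1 X0.362 Y3.948
G1 X3.000 Y0.804
G1 X7.042 Y0.091
G1 X10.596 Y2.143
G1 X12.000 Y6.000
; layer 3
G0 Z8.400
G0 X12.000 Y6.000
G1 X10.596 Y9.857
G1 X7.042 Y11.909
G1 X3.000 Y11.196
G1 X0.362 Y8.052
G1 X0.362 Y3.948
G1 X3.000 Y0.804
G1 X7.042 Y0.091
G1 X10.596 Y2.143
G1 X12.000 Y6.000
; layer 4
G0 Z11.200
G0 X12.000 Y6.000
G1 X10.596 Y9.857
G1 X7.042 Y11.909
G1 X3.000 Y11.196
G1 X0.362 Y8.052
G1 X0.362 Y3.948
G1 X3.000 Y0.804
G1 X7.042 Y0.091
G1 X10.596 Y2.143
G1 X12.000 Y6.000
; layer 5
G0 Z14.000
G0 X12.000 Y6.000
G1 X10.596 Y9.857
G1 X7.042 Y11.909
G1 X3.000 Y11.196
G1 X0.362 Y8.052
G1 X0.362 Y3.948
G1 X3.000 Y0.804
G1 X7.042 Y0.091
G1 X10.596 Y2.143
G1 X12.000 Y6.000
M2 ; end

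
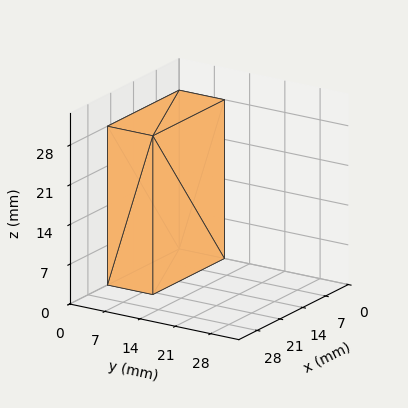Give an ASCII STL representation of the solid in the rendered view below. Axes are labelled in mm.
Reading the render: the shape is a rectangular box, roughly 22 × 9 mm footprint and 28 mm tall (dimensions read to the nearest mm from the axis ticks). For the STL, each face is triangulated and given an outward normal.

solid part
  facet normal 0.0000 0.0000 -1.0000
    outer loop
      vertex 22.0 9.0 0.0
      vertex 22.0 0.0 0.0
      vertex 0.0 0.0 0.0
    endloop
  endfacet
  facet normal 0.0000 0.0000 -1.0000
    outer loop
      vertex 0.0 9.0 0.0
      vertex 22.0 9.0 0.0
      vertex 0.0 0.0 0.0
    endloop
  endfacet
  facet normal 0.0000 0.0000 1.0000
    outer loop
      vertex 0.0 0.0 28.0
      vertex 22.0 0.0 28.0
      vertex 22.0 9.0 28.0
    endloop
  endfacet
  facet normal 0.0000 0.0000 1.0000
    outer loop
      vertex 0.0 0.0 28.0
      vertex 22.0 9.0 28.0
      vertex 0.0 9.0 28.0
    endloop
  endfacet
  facet normal 0.0000 -1.0000 0.0000
    outer loop
      vertex 0.0 0.0 0.0
      vertex 22.0 0.0 0.0
      vertex 22.0 0.0 28.0
    endloop
  endfacet
  facet normal 0.0000 -1.0000 0.0000
    outer loop
      vertex 0.0 0.0 0.0
      vertex 22.0 0.0 28.0
      vertex 0.0 0.0 28.0
    endloop
  endfacet
  facet normal 0.0000 1.0000 0.0000
    outer loop
      vertex 22.0 9.0 28.0
      vertex 22.0 9.0 0.0
      vertex 0.0 9.0 0.0
    endloop
  endfacet
  facet normal 0.0000 1.0000 0.0000
    outer loop
      vertex 0.0 9.0 28.0
      vertex 22.0 9.0 28.0
      vertex 0.0 9.0 0.0
    endloop
  endfacet
  facet normal -1.0000 0.0000 0.0000
    outer loop
      vertex 0.0 9.0 28.0
      vertex 0.0 9.0 0.0
      vertex 0.0 0.0 0.0
    endloop
  endfacet
  facet normal -1.0000 0.0000 0.0000
    outer loop
      vertex 0.0 0.0 28.0
      vertex 0.0 9.0 28.0
      vertex 0.0 0.0 0.0
    endloop
  endfacet
  facet normal 1.0000 0.0000 0.0000
    outer loop
      vertex 22.0 0.0 0.0
      vertex 22.0 9.0 0.0
      vertex 22.0 9.0 28.0
    endloop
  endfacet
  facet normal 1.0000 0.0000 0.0000
    outer loop
      vertex 22.0 0.0 0.0
      vertex 22.0 9.0 28.0
      vertex 22.0 0.0 28.0
    endloop
  endfacet
endsolid part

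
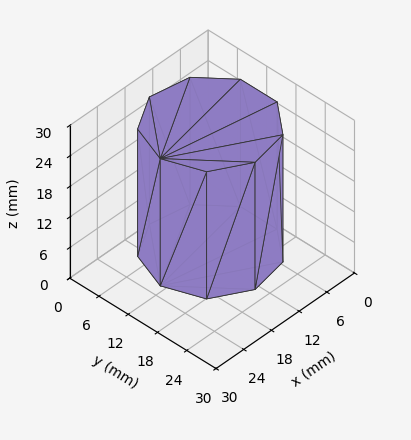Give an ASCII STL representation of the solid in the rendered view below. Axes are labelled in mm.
Reading the render: the shape is a regular 9-sided prism (a cylinder approximated with 9 flat sides), circumscribed radius ≈ 11 mm, height ≈ 25 mm (dimensions read to the nearest mm from the axis ticks). For the STL, each face is triangulated and given an outward normal.

solid part
  facet normal 0.0000 0.0000 -1.0000
    outer loop
      vertex 12.910 21.833 0.000
      vertex 19.426 18.071 0.000
      vertex 22.000 11.000 0.000
    endloop
  endfacet
  facet normal 0.0000 0.0000 -1.0000
    outer loop
      vertex 5.500 20.526 0.000
      vertex 12.910 21.833 0.000
      vertex 22.000 11.000 0.000
    endloop
  endfacet
  facet normal 0.0000 0.0000 -1.0000
    outer loop
      vertex 0.663 14.762 0.000
      vertex 5.500 20.526 0.000
      vertex 22.000 11.000 0.000
    endloop
  endfacet
  facet normal 0.0000 0.0000 -1.0000
    outer loop
      vertex 0.663 7.238 0.000
      vertex 0.663 14.762 0.000
      vertex 22.000 11.000 0.000
    endloop
  endfacet
  facet normal 0.0000 0.0000 -1.0000
    outer loop
      vertex 5.500 1.474 0.000
      vertex 0.663 7.238 0.000
      vertex 22.000 11.000 0.000
    endloop
  endfacet
  facet normal 0.0000 0.0000 -1.0000
    outer loop
      vertex 12.910 0.167 0.000
      vertex 5.500 1.474 0.000
      vertex 22.000 11.000 0.000
    endloop
  endfacet
  facet normal 0.0000 0.0000 -1.0000
    outer loop
      vertex 19.426 3.929 0.000
      vertex 12.910 0.167 0.000
      vertex 22.000 11.000 0.000
    endloop
  endfacet
  facet normal 0.0000 0.0000 1.0000
    outer loop
      vertex 22.000 11.000 25.000
      vertex 19.426 18.071 25.000
      vertex 12.910 21.833 25.000
    endloop
  endfacet
  facet normal 0.0000 0.0000 1.0000
    outer loop
      vertex 22.000 11.000 25.000
      vertex 12.910 21.833 25.000
      vertex 5.500 20.526 25.000
    endloop
  endfacet
  facet normal 0.0000 0.0000 1.0000
    outer loop
      vertex 22.000 11.000 25.000
      vertex 5.500 20.526 25.000
      vertex 0.663 14.762 25.000
    endloop
  endfacet
  facet normal 0.0000 0.0000 1.0000
    outer loop
      vertex 22.000 11.000 25.000
      vertex 0.663 14.762 25.000
      vertex 0.663 7.238 25.000
    endloop
  endfacet
  facet normal 0.0000 0.0000 1.0000
    outer loop
      vertex 22.000 11.000 25.000
      vertex 0.663 7.238 25.000
      vertex 5.500 1.474 25.000
    endloop
  endfacet
  facet normal 0.0000 0.0000 1.0000
    outer loop
      vertex 22.000 11.000 25.000
      vertex 5.500 1.474 25.000
      vertex 12.910 0.167 25.000
    endloop
  endfacet
  facet normal 0.0000 0.0000 1.0000
    outer loop
      vertex 22.000 11.000 25.000
      vertex 12.910 0.167 25.000
      vertex 19.426 3.929 25.000
    endloop
  endfacet
  facet normal 0.9397 0.3421 0.0000
    outer loop
      vertex 22.000 11.000 0.000
      vertex 19.426 18.071 0.000
      vertex 19.426 18.071 25.000
    endloop
  endfacet
  facet normal 0.9397 0.3421 0.0000
    outer loop
      vertex 22.000 11.000 0.000
      vertex 19.426 18.071 25.000
      vertex 22.000 11.000 25.000
    endloop
  endfacet
  facet normal 0.5000 0.8660 0.0000
    outer loop
      vertex 19.426 18.071 0.000
      vertex 12.910 21.833 0.000
      vertex 12.910 21.833 25.000
    endloop
  endfacet
  facet normal 0.5000 0.8660 0.0000
    outer loop
      vertex 19.426 18.071 0.000
      vertex 12.910 21.833 25.000
      vertex 19.426 18.071 25.000
    endloop
  endfacet
  facet normal -0.1737 0.9848 0.0000
    outer loop
      vertex 12.910 21.833 0.000
      vertex 5.500 20.526 0.000
      vertex 5.500 20.526 25.000
    endloop
  endfacet
  facet normal -0.1737 0.9848 0.0000
    outer loop
      vertex 12.910 21.833 0.000
      vertex 5.500 20.526 25.000
      vertex 12.910 21.833 25.000
    endloop
  endfacet
  facet normal -0.7660 0.6428 0.0000
    outer loop
      vertex 5.500 20.526 0.000
      vertex 0.663 14.762 0.000
      vertex 0.663 14.762 25.000
    endloop
  endfacet
  facet normal -0.7660 0.6428 0.0000
    outer loop
      vertex 5.500 20.526 0.000
      vertex 0.663 14.762 25.000
      vertex 5.500 20.526 25.000
    endloop
  endfacet
  facet normal -1.0000 0.0000 0.0000
    outer loop
      vertex 0.663 14.762 0.000
      vertex 0.663 7.238 0.000
      vertex 0.663 7.238 25.000
    endloop
  endfacet
  facet normal -1.0000 0.0000 0.0000
    outer loop
      vertex 0.663 14.762 0.000
      vertex 0.663 7.238 25.000
      vertex 0.663 14.762 25.000
    endloop
  endfacet
  facet normal -0.7660 -0.6428 0.0000
    outer loop
      vertex 0.663 7.238 0.000
      vertex 5.500 1.474 0.000
      vertex 5.500 1.474 25.000
    endloop
  endfacet
  facet normal -0.7660 -0.6428 0.0000
    outer loop
      vertex 0.663 7.238 0.000
      vertex 5.500 1.474 25.000
      vertex 0.663 7.238 25.000
    endloop
  endfacet
  facet normal -0.1737 -0.9848 0.0000
    outer loop
      vertex 5.500 1.474 0.000
      vertex 12.910 0.167 0.000
      vertex 12.910 0.167 25.000
    endloop
  endfacet
  facet normal -0.1737 -0.9848 0.0000
    outer loop
      vertex 5.500 1.474 0.000
      vertex 12.910 0.167 25.000
      vertex 5.500 1.474 25.000
    endloop
  endfacet
  facet normal 0.5000 -0.8660 0.0000
    outer loop
      vertex 12.910 0.167 0.000
      vertex 19.426 3.929 0.000
      vertex 19.426 3.929 25.000
    endloop
  endfacet
  facet normal 0.5000 -0.8660 0.0000
    outer loop
      vertex 12.910 0.167 0.000
      vertex 19.426 3.929 25.000
      vertex 12.910 0.167 25.000
    endloop
  endfacet
  facet normal 0.9397 -0.3421 0.0000
    outer loop
      vertex 19.426 3.929 0.000
      vertex 22.000 11.000 0.000
      vertex 22.000 11.000 25.000
    endloop
  endfacet
  facet normal 0.9397 -0.3421 0.0000
    outer loop
      vertex 19.426 3.929 0.000
      vertex 22.000 11.000 25.000
      vertex 19.426 3.929 25.000
    endloop
  endfacet
endsolid part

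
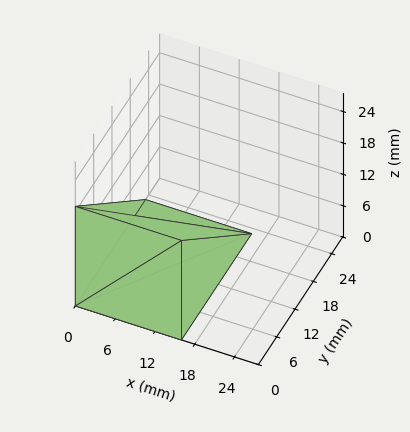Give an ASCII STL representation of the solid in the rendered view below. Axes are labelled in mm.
Reading the render: the shape is a wedge (ramp): 16 × 23 mm base, rising to 19 mm along the y=0 edge and sloping linearly to z=0 at y=23 (dimensions read to the nearest mm from the axis ticks). For the STL, each face is triangulated and given an outward normal.

solid part
  facet normal 0.0000 0.0000 -1.0000
    outer loop
      vertex 16.00 23.00 0.00
      vertex 16.00 0.00 0.00
      vertex 0.00 0.00 0.00
    endloop
  endfacet
  facet normal 0.0000 0.0000 -1.0000
    outer loop
      vertex 0.00 23.00 0.00
      vertex 16.00 23.00 0.00
      vertex 0.00 0.00 0.00
    endloop
  endfacet
  facet normal 0.0000 -1.0000 0.0000
    outer loop
      vertex 0.00 0.00 0.00
      vertex 16.00 0.00 0.00
      vertex 16.00 0.00 19.00
    endloop
  endfacet
  facet normal 0.0000 -1.0000 0.0000
    outer loop
      vertex 0.00 0.00 0.00
      vertex 16.00 0.00 19.00
      vertex 0.00 0.00 19.00
    endloop
  endfacet
  facet normal 0.0000 0.6369 0.7710
    outer loop
      vertex 0.00 0.00 19.00
      vertex 16.00 0.00 19.00
      vertex 16.00 23.00 0.00
    endloop
  endfacet
  facet normal 0.0000 0.6369 0.7710
    outer loop
      vertex 0.00 0.00 19.00
      vertex 16.00 23.00 0.00
      vertex 0.00 23.00 0.00
    endloop
  endfacet
  facet normal -1.0000 0.0000 0.0000
    outer loop
      vertex 0.00 0.00 19.00
      vertex 0.00 23.00 0.00
      vertex 0.00 0.00 0.00
    endloop
  endfacet
  facet normal 1.0000 0.0000 0.0000
    outer loop
      vertex 16.00 0.00 0.00
      vertex 16.00 23.00 0.00
      vertex 16.00 0.00 19.00
    endloop
  endfacet
endsolid part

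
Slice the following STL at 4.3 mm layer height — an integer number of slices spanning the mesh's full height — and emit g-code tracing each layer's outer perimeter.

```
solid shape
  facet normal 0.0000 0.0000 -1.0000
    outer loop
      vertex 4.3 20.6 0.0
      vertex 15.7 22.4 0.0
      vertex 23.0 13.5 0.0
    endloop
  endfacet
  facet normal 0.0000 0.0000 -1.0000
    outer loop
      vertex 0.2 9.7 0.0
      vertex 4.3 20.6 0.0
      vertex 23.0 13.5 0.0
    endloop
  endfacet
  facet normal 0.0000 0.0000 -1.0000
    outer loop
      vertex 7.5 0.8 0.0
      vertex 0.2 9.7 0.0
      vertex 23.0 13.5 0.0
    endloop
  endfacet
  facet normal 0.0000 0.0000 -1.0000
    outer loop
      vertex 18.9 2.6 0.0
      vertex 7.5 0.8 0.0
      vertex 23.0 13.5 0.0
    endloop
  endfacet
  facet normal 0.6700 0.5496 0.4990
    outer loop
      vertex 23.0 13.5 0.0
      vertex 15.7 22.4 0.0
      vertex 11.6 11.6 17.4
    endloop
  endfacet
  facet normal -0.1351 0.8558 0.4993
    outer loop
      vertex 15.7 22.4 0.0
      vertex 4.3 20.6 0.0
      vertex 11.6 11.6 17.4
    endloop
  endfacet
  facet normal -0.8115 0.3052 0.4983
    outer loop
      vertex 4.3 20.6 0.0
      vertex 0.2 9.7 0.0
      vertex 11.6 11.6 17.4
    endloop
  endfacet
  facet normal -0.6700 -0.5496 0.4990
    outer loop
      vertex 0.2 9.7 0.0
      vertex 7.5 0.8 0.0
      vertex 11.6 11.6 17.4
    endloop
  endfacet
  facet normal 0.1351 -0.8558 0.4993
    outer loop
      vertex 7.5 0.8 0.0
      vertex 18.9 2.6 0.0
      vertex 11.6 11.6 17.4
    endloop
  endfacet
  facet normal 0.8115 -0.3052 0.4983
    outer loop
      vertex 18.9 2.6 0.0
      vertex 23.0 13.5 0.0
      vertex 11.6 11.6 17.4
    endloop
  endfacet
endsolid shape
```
; perimeter-only toolpath
G21 ; units = mm
G90 ; absolute positioning
G28 ; home
; layer 1
G0 Z4.3
G0 X20.1 Y13.0
G1 X14.7 Y19.7
G1 X6.1 Y18.4
G1 X3.0 Y10.2
G1 X8.5 Y3.5
G1 X17.1 Y4.8
G1 X20.1 Y13.0
; layer 2
G0 Z8.7
G0 X17.3 Y12.6
G1 X13.6 Y17.0
G1 X7.9 Y16.1
G1 X5.9 Y10.6
G1 X9.6 Y6.2
G1 X15.2 Y7.1
G1 X17.3 Y12.6
; layer 3
G0 Z13.0
G0 X14.4 Y12.1
G1 X12.6 Y14.3
G1 X9.8 Y13.8
G1 X8.8 Y11.1
G1 X10.6 Y8.9
G1 X13.4 Y9.3
G1 X14.4 Y12.1
M2 ; end

The solid is a regular 6-sided pyramid, base circumscribed radius ≈ 11.6 mm, apex at z ≈ 17.4 mm. Slicing at Δz = 4.3 mm — 4 equal slices spanning the solid's height, so layer i sits at z = i·h/4 — gives 3 non-empty perimeters. Each is a 6-segment closed polygon; G0 lifts to the layer z and rapids to the start vertex, then G1 traces the edges. The cross-section shrinks linearly with z (the slice at the apex is degenerate and omitted).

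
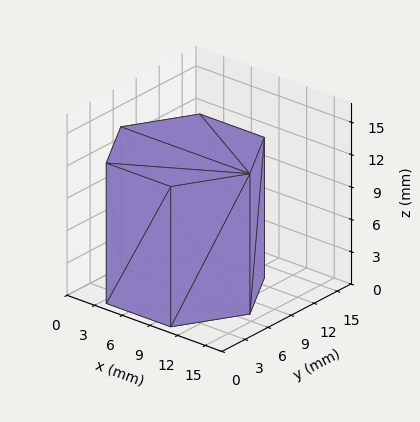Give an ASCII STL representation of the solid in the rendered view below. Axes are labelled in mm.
Reading the render: the shape is a regular 6-sided prism (a cylinder approximated with 6 flat sides), circumscribed radius ≈ 7 mm, height ≈ 13 mm (dimensions read to the nearest mm from the axis ticks). For the STL, each face is triangulated and given an outward normal.

solid part
  facet normal 0.0000 0.0000 -1.0000
    outer loop
      vertex 3.5 13.1 0.0
      vertex 10.5 13.1 0.0
      vertex 14.0 7.0 0.0
    endloop
  endfacet
  facet normal 0.0000 0.0000 -1.0000
    outer loop
      vertex 0.0 7.0 0.0
      vertex 3.5 13.1 0.0
      vertex 14.0 7.0 0.0
    endloop
  endfacet
  facet normal 0.0000 0.0000 -1.0000
    outer loop
      vertex 3.5 0.9 0.0
      vertex 0.0 7.0 0.0
      vertex 14.0 7.0 0.0
    endloop
  endfacet
  facet normal 0.0000 0.0000 -1.0000
    outer loop
      vertex 10.5 0.9 0.0
      vertex 3.5 0.9 0.0
      vertex 14.0 7.0 0.0
    endloop
  endfacet
  facet normal 0.0000 0.0000 1.0000
    outer loop
      vertex 14.0 7.0 13.0
      vertex 10.5 13.1 13.0
      vertex 3.5 13.1 13.0
    endloop
  endfacet
  facet normal 0.0000 0.0000 1.0000
    outer loop
      vertex 14.0 7.0 13.0
      vertex 3.5 13.1 13.0
      vertex 0.0 7.0 13.0
    endloop
  endfacet
  facet normal 0.0000 0.0000 1.0000
    outer loop
      vertex 14.0 7.0 13.0
      vertex 0.0 7.0 13.0
      vertex 3.5 0.9 13.0
    endloop
  endfacet
  facet normal 0.0000 0.0000 1.0000
    outer loop
      vertex 14.0 7.0 13.0
      vertex 3.5 0.9 13.0
      vertex 10.5 0.9 13.0
    endloop
  endfacet
  facet normal 0.8674 0.4977 0.0000
    outer loop
      vertex 14.0 7.0 0.0
      vertex 10.5 13.1 0.0
      vertex 10.5 13.1 13.0
    endloop
  endfacet
  facet normal 0.8674 0.4977 0.0000
    outer loop
      vertex 14.0 7.0 0.0
      vertex 10.5 13.1 13.0
      vertex 14.0 7.0 13.0
    endloop
  endfacet
  facet normal 0.0000 1.0000 0.0000
    outer loop
      vertex 10.5 13.1 0.0
      vertex 3.5 13.1 0.0
      vertex 3.5 13.1 13.0
    endloop
  endfacet
  facet normal 0.0000 1.0000 0.0000
    outer loop
      vertex 10.5 13.1 0.0
      vertex 3.5 13.1 13.0
      vertex 10.5 13.1 13.0
    endloop
  endfacet
  facet normal -0.8674 0.4977 0.0000
    outer loop
      vertex 3.5 13.1 0.0
      vertex 0.0 7.0 0.0
      vertex 0.0 7.0 13.0
    endloop
  endfacet
  facet normal -0.8674 0.4977 0.0000
    outer loop
      vertex 3.5 13.1 0.0
      vertex 0.0 7.0 13.0
      vertex 3.5 13.1 13.0
    endloop
  endfacet
  facet normal -0.8674 -0.4977 0.0000
    outer loop
      vertex 0.0 7.0 0.0
      vertex 3.5 0.9 0.0
      vertex 3.5 0.9 13.0
    endloop
  endfacet
  facet normal -0.8674 -0.4977 0.0000
    outer loop
      vertex 0.0 7.0 0.0
      vertex 3.5 0.9 13.0
      vertex 0.0 7.0 13.0
    endloop
  endfacet
  facet normal 0.0000 -1.0000 0.0000
    outer loop
      vertex 3.5 0.9 0.0
      vertex 10.5 0.9 0.0
      vertex 10.5 0.9 13.0
    endloop
  endfacet
  facet normal 0.0000 -1.0000 0.0000
    outer loop
      vertex 3.5 0.9 0.0
      vertex 10.5 0.9 13.0
      vertex 3.5 0.9 13.0
    endloop
  endfacet
  facet normal 0.8674 -0.4977 0.0000
    outer loop
      vertex 10.5 0.9 0.0
      vertex 14.0 7.0 0.0
      vertex 14.0 7.0 13.0
    endloop
  endfacet
  facet normal 0.8674 -0.4977 0.0000
    outer loop
      vertex 10.5 0.9 0.0
      vertex 14.0 7.0 13.0
      vertex 10.5 0.9 13.0
    endloop
  endfacet
endsolid part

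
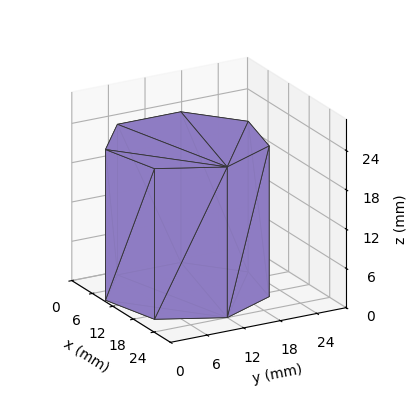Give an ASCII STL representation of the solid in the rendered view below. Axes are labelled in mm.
Reading the render: the shape is a regular 7-sided prism (a cylinder approximated with 7 flat sides), circumscribed radius ≈ 12 mm, height ≈ 23 mm (dimensions read to the nearest mm from the axis ticks). For the STL, each face is triangulated and given an outward normal.

solid part
  facet normal 0.0000 0.0000 -1.0000
    outer loop
      vertex 9.3 23.7 0.0
      vertex 19.5 21.4 0.0
      vertex 24.0 12.0 0.0
    endloop
  endfacet
  facet normal 0.0000 0.0000 -1.0000
    outer loop
      vertex 1.2 17.2 0.0
      vertex 9.3 23.7 0.0
      vertex 24.0 12.0 0.0
    endloop
  endfacet
  facet normal 0.0000 0.0000 -1.0000
    outer loop
      vertex 1.2 6.8 0.0
      vertex 1.2 17.2 0.0
      vertex 24.0 12.0 0.0
    endloop
  endfacet
  facet normal 0.0000 0.0000 -1.0000
    outer loop
      vertex 9.3 0.3 0.0
      vertex 1.2 6.8 0.0
      vertex 24.0 12.0 0.0
    endloop
  endfacet
  facet normal 0.0000 0.0000 -1.0000
    outer loop
      vertex 19.5 2.6 0.0
      vertex 9.3 0.3 0.0
      vertex 24.0 12.0 0.0
    endloop
  endfacet
  facet normal 0.0000 0.0000 1.0000
    outer loop
      vertex 24.0 12.0 23.0
      vertex 19.5 21.4 23.0
      vertex 9.3 23.7 23.0
    endloop
  endfacet
  facet normal 0.0000 0.0000 1.0000
    outer loop
      vertex 24.0 12.0 23.0
      vertex 9.3 23.7 23.0
      vertex 1.2 17.2 23.0
    endloop
  endfacet
  facet normal 0.0000 0.0000 1.0000
    outer loop
      vertex 24.0 12.0 23.0
      vertex 1.2 17.2 23.0
      vertex 1.2 6.8 23.0
    endloop
  endfacet
  facet normal 0.0000 0.0000 1.0000
    outer loop
      vertex 24.0 12.0 23.0
      vertex 1.2 6.8 23.0
      vertex 9.3 0.3 23.0
    endloop
  endfacet
  facet normal 0.0000 0.0000 1.0000
    outer loop
      vertex 24.0 12.0 23.0
      vertex 9.3 0.3 23.0
      vertex 19.5 2.6 23.0
    endloop
  endfacet
  facet normal 0.9020 0.4318 0.0000
    outer loop
      vertex 24.0 12.0 0.0
      vertex 19.5 21.4 0.0
      vertex 19.5 21.4 23.0
    endloop
  endfacet
  facet normal 0.9020 0.4318 0.0000
    outer loop
      vertex 24.0 12.0 0.0
      vertex 19.5 21.4 23.0
      vertex 24.0 12.0 23.0
    endloop
  endfacet
  facet normal 0.2200 0.9755 0.0000
    outer loop
      vertex 19.5 21.4 0.0
      vertex 9.3 23.7 0.0
      vertex 9.3 23.7 23.0
    endloop
  endfacet
  facet normal 0.2200 0.9755 0.0000
    outer loop
      vertex 19.5 21.4 0.0
      vertex 9.3 23.7 23.0
      vertex 19.5 21.4 23.0
    endloop
  endfacet
  facet normal -0.6259 0.7799 0.0000
    outer loop
      vertex 9.3 23.7 0.0
      vertex 1.2 17.2 0.0
      vertex 1.2 17.2 23.0
    endloop
  endfacet
  facet normal -0.6259 0.7799 0.0000
    outer loop
      vertex 9.3 23.7 0.0
      vertex 1.2 17.2 23.0
      vertex 9.3 23.7 23.0
    endloop
  endfacet
  facet normal -1.0000 0.0000 0.0000
    outer loop
      vertex 1.2 17.2 0.0
      vertex 1.2 6.8 0.0
      vertex 1.2 6.8 23.0
    endloop
  endfacet
  facet normal -1.0000 0.0000 0.0000
    outer loop
      vertex 1.2 17.2 0.0
      vertex 1.2 6.8 23.0
      vertex 1.2 17.2 23.0
    endloop
  endfacet
  facet normal -0.6259 -0.7799 0.0000
    outer loop
      vertex 1.2 6.8 0.0
      vertex 9.3 0.3 0.0
      vertex 9.3 0.3 23.0
    endloop
  endfacet
  facet normal -0.6259 -0.7799 0.0000
    outer loop
      vertex 1.2 6.8 0.0
      vertex 9.3 0.3 23.0
      vertex 1.2 6.8 23.0
    endloop
  endfacet
  facet normal 0.2200 -0.9755 0.0000
    outer loop
      vertex 9.3 0.3 0.0
      vertex 19.5 2.6 0.0
      vertex 19.5 2.6 23.0
    endloop
  endfacet
  facet normal 0.2200 -0.9755 0.0000
    outer loop
      vertex 9.3 0.3 0.0
      vertex 19.5 2.6 23.0
      vertex 9.3 0.3 23.0
    endloop
  endfacet
  facet normal 0.9020 -0.4318 0.0000
    outer loop
      vertex 19.5 2.6 0.0
      vertex 24.0 12.0 0.0
      vertex 24.0 12.0 23.0
    endloop
  endfacet
  facet normal 0.9020 -0.4318 0.0000
    outer loop
      vertex 19.5 2.6 0.0
      vertex 24.0 12.0 23.0
      vertex 19.5 2.6 23.0
    endloop
  endfacet
endsolid part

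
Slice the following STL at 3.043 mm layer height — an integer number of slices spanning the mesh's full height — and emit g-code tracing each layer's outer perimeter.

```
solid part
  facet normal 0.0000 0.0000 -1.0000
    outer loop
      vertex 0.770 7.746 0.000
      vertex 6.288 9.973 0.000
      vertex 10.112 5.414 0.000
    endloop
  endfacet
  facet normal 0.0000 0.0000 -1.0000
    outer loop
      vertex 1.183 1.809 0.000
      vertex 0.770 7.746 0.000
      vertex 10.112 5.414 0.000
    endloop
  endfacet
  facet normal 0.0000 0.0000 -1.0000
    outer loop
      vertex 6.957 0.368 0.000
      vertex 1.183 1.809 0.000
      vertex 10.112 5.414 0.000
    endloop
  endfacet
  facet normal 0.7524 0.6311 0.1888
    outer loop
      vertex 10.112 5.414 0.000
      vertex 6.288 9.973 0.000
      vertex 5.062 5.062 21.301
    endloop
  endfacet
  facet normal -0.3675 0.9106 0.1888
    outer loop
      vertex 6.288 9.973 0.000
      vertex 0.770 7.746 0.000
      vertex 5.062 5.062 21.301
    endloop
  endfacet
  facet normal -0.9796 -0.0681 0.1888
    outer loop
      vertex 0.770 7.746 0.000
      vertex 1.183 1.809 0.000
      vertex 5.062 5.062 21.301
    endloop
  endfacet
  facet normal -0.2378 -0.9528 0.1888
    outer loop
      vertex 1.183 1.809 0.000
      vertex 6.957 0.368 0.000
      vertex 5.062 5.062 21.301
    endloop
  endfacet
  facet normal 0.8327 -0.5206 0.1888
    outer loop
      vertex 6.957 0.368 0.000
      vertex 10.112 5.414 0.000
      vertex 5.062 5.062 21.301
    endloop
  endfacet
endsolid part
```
; perimeter-only toolpath
G21 ; units = mm
G90 ; absolute positioning
G28 ; home
; layer 1
G0 Z3.043
G0 X9.391 Y5.364
G1 X6.113 Y9.271
G1 X1.383 Y7.363
G1 X1.737 Y2.274
G1 X6.686 Y1.039
G1 X9.391 Y5.364
; layer 2
G0 Z6.086
G0 X8.669 Y5.313
G1 X5.938 Y8.570
G1 X1.996 Y6.979
G1 X2.291 Y2.738
G1 X6.416 Y1.709
G1 X8.669 Y5.313
; layer 3
G0 Z9.129
G0 X7.948 Y5.263
G1 X5.763 Y7.868
G1 X2.609 Y6.596
G1 X2.845 Y3.203
G1 X6.145 Y2.380
G1 X7.948 Y5.263
; layer 4
G0 Z12.172
G0 X7.226 Y5.213
G1 X5.587 Y7.167
G1 X3.223 Y6.212
G1 X3.400 Y3.668
G1 X5.874 Y3.050
G1 X7.226 Y5.213
; layer 5
G0 Z15.215
G0 X6.505 Y5.163
G1 X5.412 Y6.465
G1 X3.836 Y5.829
G1 X3.954 Y4.133
G1 X5.603 Y3.721
G1 X6.505 Y5.163
; layer 6
G0 Z18.258
G0 X5.783 Y5.112
G1 X5.237 Y5.764
G1 X4.449 Y5.445
G1 X4.508 Y4.597
G1 X5.333 Y4.391
G1 X5.783 Y5.112
M2 ; end

The solid is a regular 5-sided pyramid, base circumscribed radius ≈ 5.06 mm, apex at z ≈ 21.3 mm. Slicing at Δz = 3.043 mm — 7 equal slices spanning the solid's height, so layer i sits at z = i·h/7 — gives 6 non-empty perimeters. Each is a 5-segment closed polygon; G0 lifts to the layer z and rapids to the start vertex, then G1 traces the edges. The cross-section shrinks linearly with z (the slice at the apex is degenerate and omitted).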